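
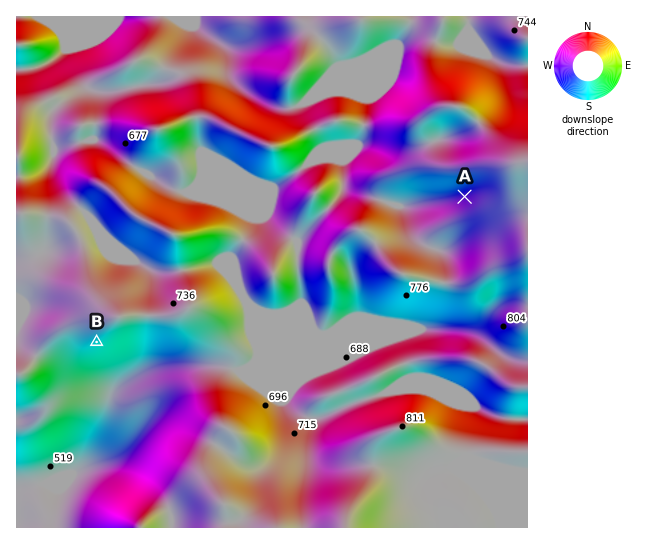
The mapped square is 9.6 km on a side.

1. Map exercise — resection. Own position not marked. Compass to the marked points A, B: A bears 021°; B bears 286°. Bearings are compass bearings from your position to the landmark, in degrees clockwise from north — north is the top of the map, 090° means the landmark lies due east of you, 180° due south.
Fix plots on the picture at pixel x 378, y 423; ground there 790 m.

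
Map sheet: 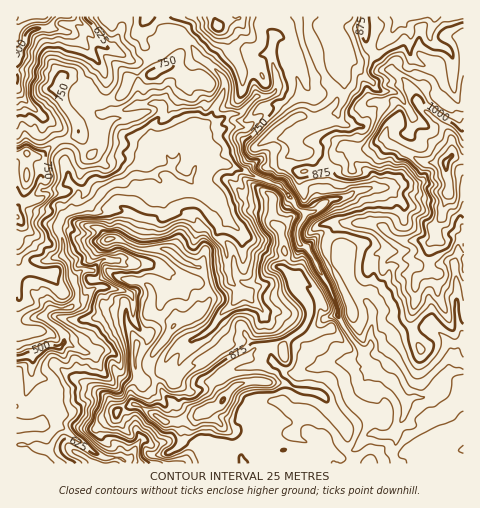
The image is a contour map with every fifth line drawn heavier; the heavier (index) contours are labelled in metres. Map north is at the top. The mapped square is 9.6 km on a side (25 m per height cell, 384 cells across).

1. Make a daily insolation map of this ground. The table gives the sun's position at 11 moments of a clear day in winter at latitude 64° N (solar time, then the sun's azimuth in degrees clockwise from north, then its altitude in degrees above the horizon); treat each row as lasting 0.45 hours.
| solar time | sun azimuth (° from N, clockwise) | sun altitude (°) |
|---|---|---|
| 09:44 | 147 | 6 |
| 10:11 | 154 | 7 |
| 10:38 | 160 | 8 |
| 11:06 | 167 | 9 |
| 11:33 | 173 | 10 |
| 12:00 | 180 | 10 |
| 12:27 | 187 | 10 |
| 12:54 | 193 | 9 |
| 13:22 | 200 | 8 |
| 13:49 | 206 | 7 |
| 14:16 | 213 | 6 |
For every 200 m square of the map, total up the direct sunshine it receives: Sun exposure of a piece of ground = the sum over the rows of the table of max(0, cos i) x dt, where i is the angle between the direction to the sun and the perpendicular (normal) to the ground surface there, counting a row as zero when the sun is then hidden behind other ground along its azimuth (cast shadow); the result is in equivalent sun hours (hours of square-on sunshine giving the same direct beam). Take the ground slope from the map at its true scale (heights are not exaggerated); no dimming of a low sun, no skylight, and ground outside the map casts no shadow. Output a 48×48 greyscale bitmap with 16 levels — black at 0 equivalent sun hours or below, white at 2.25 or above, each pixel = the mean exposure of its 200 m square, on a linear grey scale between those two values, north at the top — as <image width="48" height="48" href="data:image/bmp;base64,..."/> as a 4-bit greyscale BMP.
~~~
<image width="48" height="48" href="data:image/bmp;base64,Qk32BAAAAAAAAHYAAAAoAAAAMAAAADAAAAABAAQAAAAAAIAEAAATCwAAEwsAABAAAAAAAAAAAAAAABEREQAiIiIAMzMzAERERABVVVUAZmZmAHd3dwCIiIgAmZmZAKqqqgC7u7sAzMzMAN3d3QDu7u4A////AGZ3m7YAFVrv/IZUVUVWdVVWZDIzR1VVVXZlZiBey5QBS6VVVERURURFJDEkM1VURSISIAj5rdRXRYZomEVUMkVUV2IAIiNFVSIiEYuc/FzO6a3MpWVFVVRDdmdmUyEiM3ZVQhBIubv7ZozYNEVWVUNGYzRVYkQyI1ZlVDMjWNtAACR6pzMzNFZmMiNEVDMzM1RmVXUiAUEAEQADmXVEVneGMzRENDIjNFRERERBAAAAAAAAK8zMiIdSNDNDJphERFMjWGMAAAAAABIhA63agwASREMiR4h0VEJXhBAAACIgAAACEAAAEiESNEQ1d4iHMxI1MBAAAVVjIiAAIhABeGZCI0RXd4qId0MRAQAAA1NnMxEQATQ0dVVnd1WHd3iYdr2SACREZ1QYciERAAJFNVZmdkdHd2RWd5mqU2ZohzESmGMRIjAABZd4cqd2ZkIklyIxS6mHdhRkW7lRJCAAADY1Jodnd2RIl1IDlUVnZSiFI2qTAQAAABZAGWZVZ5h5dpujAABGRDRDIhN4IAABNXZ3JkRlVpqZRWVqyRIhMjNEISI3QABGe4NRVTZ2d2eWRVWJdDcgApZEMzIhARIjdzQhg1dnd3eHdmeJUkiL/YQjREVDEzWHdVMEZGiIdleId3dUVIEXIAACR5lTIxSOkzEXNVd4UyRkR2MQA1uxAAJXqUFEMyMhAAFHRURldmZVVqqnRqnOqu7cgQA0MiMRQgGGVUNEMzeKtniHVYit/EEBAQAAIRATMRRGZmRXmYeJh4lSJyIQEAAAAAAAATaZUyyGmrupMAFUR6QjQ2UgAAAAAAABI2inNxF3eJljICU4hkWJcQAAAAAAAAASNqhCAyAAAAAAESAWeUm2ZiAAAAAAAAESNURFEGQAAAAAASRVqFVLyVMAAAAAABEiR2Z0IahiAAAAFWR4popmQmUgAAEQEiNFdUUgG3eHh0ISMjUyRWeIdYd5UhETMjNEMTAF7LzKz/66h6l3RUNjNovLuGVkNVMhAUfNpjRpdmju7d2nVmZ1V3m2RmVFVFVVecw1QgAldnqtz7QzaCIFmYVIdmVUVVZlV5zGVEREZVeKtRAREgAAWaZFVFZWZlVniCFWRFVUIhFmERMxIRAAA1VFeJh4ZmRVMQAEZUMgAAATRDMjERAAN0Mzi8yYl2dlVTEAJ3UhAUQhZSNzAAAVlyNEITaWi7u4hBMgACI0JXYxAlgwAAKapDV3m2Q2i+yWW3EhAAASQTRDEXIAEQe8hVZBOJmriInKRZVBEhI0MgAABjESEjQzR2QhFHi6hmiHVnmkRERlIiEEdiIzI1MzNVERQzWJljMRiGhTZUVUMzOaggETMyIiEBEEQAACZTEXuEQ0dEZURCMiIQFERDMxAAAkADYxFEOalUQ1VFZURFYQEhQhNVIQAAExR4ZUITmqdWd1RGZERGcwASEBZlMQAAI5p4ZlRHq9uJZFRWQ0RXZCARMndXYQASKalUd3eImqiIRWZlRFVlVVITQxEVmVABmoZ0V4m6djRmZ3ZlVnQiRDMhAhAA=="/>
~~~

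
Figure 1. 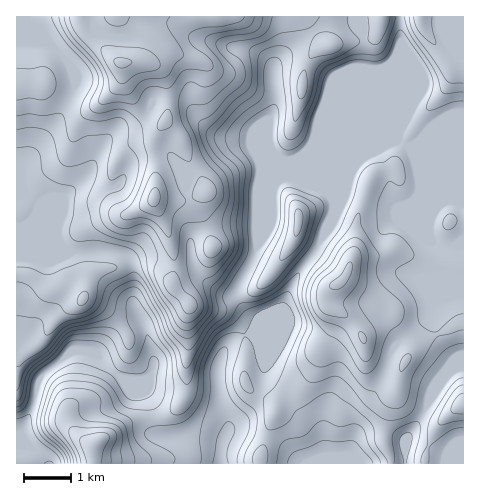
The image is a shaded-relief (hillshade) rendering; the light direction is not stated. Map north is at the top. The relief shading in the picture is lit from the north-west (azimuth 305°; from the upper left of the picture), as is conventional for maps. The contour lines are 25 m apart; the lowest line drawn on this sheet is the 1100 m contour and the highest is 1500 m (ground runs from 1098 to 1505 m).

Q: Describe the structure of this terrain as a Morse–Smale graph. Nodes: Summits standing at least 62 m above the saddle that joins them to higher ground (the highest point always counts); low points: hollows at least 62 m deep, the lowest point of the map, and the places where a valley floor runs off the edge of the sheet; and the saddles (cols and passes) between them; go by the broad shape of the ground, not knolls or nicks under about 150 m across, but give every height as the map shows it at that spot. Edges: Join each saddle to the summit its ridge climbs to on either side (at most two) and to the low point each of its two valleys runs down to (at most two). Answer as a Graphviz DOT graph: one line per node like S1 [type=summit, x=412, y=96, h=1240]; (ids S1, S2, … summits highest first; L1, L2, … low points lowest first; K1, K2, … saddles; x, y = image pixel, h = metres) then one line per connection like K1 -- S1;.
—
graph terrain {
  S1 [type=summit, x=122, y=63, h=1505];
  S2 [type=summit, x=339, y=283, h=1355];
  S3 [type=summit, x=420, y=17, h=1340];
  S4 [type=summit, x=298, y=221, h=1331];
  S5 [type=summit, x=94, y=445, h=1319];
  S6 [type=summit, x=462, y=404, h=1290];
  L1 [type=low, x=49, y=463, h=1098];
  K1 [type=saddle, x=253, y=259, h=1239];
  K2 [type=saddle, x=404, y=145, h=1237];
  K3 [type=saddle, x=316, y=248, h=1236];
  K4 [type=saddle, x=423, y=413, h=1207];
  K5 [type=saddle, x=153, y=418, h=1181];
  K1 -- S1;
  K1 -- S4;
  K1 -- L1;
  K2 -- S2;
  K2 -- S3;
  K2 -- L1;
  K3 -- S2;
  K3 -- S4;
  K3 -- L1;
  K4 -- S2;
  K4 -- S6;
  K4 -- L1;
  K5 -- S1;
  K5 -- S5;
  K5 -- L1;
}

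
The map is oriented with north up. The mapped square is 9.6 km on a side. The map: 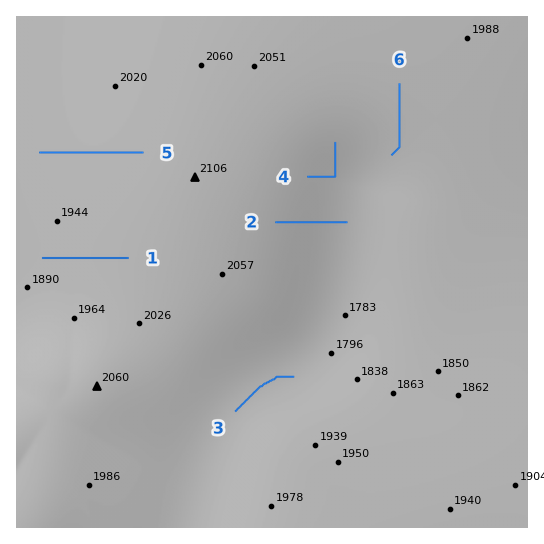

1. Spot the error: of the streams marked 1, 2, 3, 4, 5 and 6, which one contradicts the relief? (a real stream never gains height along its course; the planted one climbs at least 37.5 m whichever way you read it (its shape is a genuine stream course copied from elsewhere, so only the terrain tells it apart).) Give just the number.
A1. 4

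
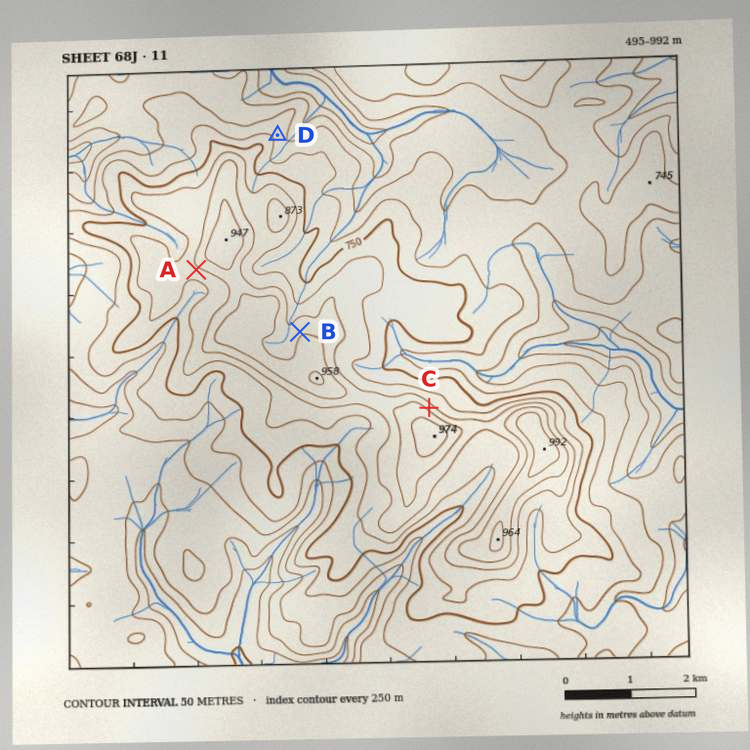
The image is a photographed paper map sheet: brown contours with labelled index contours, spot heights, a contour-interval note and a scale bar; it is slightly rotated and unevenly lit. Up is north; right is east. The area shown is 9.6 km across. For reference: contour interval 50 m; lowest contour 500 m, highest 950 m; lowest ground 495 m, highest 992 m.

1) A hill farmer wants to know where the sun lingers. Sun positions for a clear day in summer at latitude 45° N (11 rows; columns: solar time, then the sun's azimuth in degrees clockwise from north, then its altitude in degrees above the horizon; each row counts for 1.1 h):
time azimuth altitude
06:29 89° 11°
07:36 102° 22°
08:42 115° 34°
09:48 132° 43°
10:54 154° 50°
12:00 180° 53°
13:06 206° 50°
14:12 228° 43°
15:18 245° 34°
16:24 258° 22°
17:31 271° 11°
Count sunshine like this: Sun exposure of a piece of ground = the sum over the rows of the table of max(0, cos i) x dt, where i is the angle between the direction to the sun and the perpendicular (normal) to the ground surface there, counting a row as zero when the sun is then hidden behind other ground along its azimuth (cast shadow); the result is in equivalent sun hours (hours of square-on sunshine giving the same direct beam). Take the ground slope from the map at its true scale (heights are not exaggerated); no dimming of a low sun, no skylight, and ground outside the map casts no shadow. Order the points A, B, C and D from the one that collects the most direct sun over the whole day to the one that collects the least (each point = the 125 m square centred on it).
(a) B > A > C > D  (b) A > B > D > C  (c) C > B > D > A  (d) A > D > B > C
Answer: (d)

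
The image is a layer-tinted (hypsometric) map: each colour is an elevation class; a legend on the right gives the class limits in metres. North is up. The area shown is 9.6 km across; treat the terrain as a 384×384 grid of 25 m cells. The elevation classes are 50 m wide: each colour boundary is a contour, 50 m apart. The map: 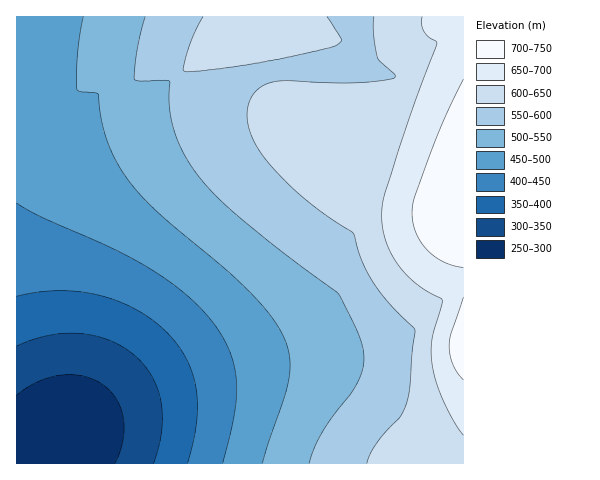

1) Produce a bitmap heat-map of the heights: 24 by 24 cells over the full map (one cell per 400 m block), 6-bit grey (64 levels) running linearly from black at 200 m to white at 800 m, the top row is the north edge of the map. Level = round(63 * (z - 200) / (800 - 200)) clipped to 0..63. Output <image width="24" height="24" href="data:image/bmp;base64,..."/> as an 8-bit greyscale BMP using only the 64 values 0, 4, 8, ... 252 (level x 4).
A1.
<image width="24" height="24" href="data:image/bmp;base64,Qk12BgAAAAAAADYEAAAoAAAAGAAAABgAAAABAAgAAAAAAEACAAATCwAAEwsAAAABAAAAAAAAAAAAAAEBAQACAgIAAwMDAAQEBAAFBQUABgYGAAcHBwAICAgACQkJAAoKCgALCwsADAwMAA0NDQAODg4ADw8PABAQEAAREREAEhISABMTEwAUFBQAFRUVABYWFgAXFxcAGBgYABkZGQAaGhoAGxsbABwcHAAdHR0AHh4eAB8fHwAgICAAISEhACIiIgAjIyMAJCQkACUlJQAmJiYAJycnACgoKAApKSkAKioqACsrKwAsLCwALS0tAC4uLgAvLy8AMDAwADExMQAyMjIAMzMzADQ0NAA1NTUANjY2ADc3NwA4ODgAOTk5ADo6OgA7OzsAPDw8AD09PQA+Pj4APz8/AEBAQABBQUEAQkJCAENDQwBEREQARUVFAEZGRgBHR0cASEhIAElJSQBKSkoAS0tLAExMTABNTU0ATk5OAE9PTwBQUFAAUVFRAFJSUgBTU1MAVFRUAFVVVQBWVlYAV1dXAFhYWABZWVkAWlpaAFtbWwBcXFwAXV1dAF5eXgBfX18AYGBgAGFhYQBiYmIAY2NjAGRkZABlZWUAZmZmAGdnZwBoaGgAaWlpAGpqagBra2sAbGxsAG1tbQBubm4Ab29vAHBwcABxcXEAcnJyAHNzcwB0dHQAdXV1AHZ2dgB3d3cAeHh4AHl5eQB6enoAe3t7AHx8fAB9fX0Afn5+AH9/fwCAgIAAgYGBAIKCggCDg4MAhISEAIWFhQCGhoYAh4eHAIiIiACJiYkAioqKAIuLiwCMjIwAjY2NAI6OjgCPj48AkJCQAJGRkQCSkpIAk5OTAJSUlACVlZUAlpaWAJeXlwCYmJgAmZmZAJqamgCbm5sAnJycAJ2dnQCenp4An5+fAKCgoAChoaEAoqKiAKOjowCkpKQApaWlAKampgCnp6cAqKioAKmpqQCqqqoAq6urAKysrACtra0Arq6uAK+vrwCwsLAAsbGxALKysgCzs7MAtLS0ALW1tQC2trYAt7e3ALi4uAC5ubkAurq6ALu7uwC8vLwAvb29AL6+vgC/v78AwMDAAMHBwQDCwsIAw8PDAMTExADFxcUAxsbGAMfHxwDIyMgAycnJAMrKygDLy8sAzMzMAM3NzQDOzs4Az8/PANDQ0ADR0dEA0tLSANPT0wDU1NQA1dXVANbW1gDX19cA2NjYANnZ2QDa2toA29vbANzc3ADd3d0A3t7eAN/f3wDg4OAA4eHhAOLi4gDj4+MA5OTkAOXl5QDm5uYA5+fnAOjo6ADp6ekA6urqAOvr6wDs7OwA7e3tAO7u7gDv7+8A8PDwAPHx8QDy8vIA8/PzAPT09AD19fUA9vb2APf39wD4+PgA+fn5APr6+gD7+/sA/Pz8AP39/QD+/v4A////ABwcHBwkLDRATFhgbHiAiJCYoKSssLS4vBwcGBwgKDA8SFRgaHR8hIyUnKCorLC4vCAcHBwgKDA8SFBcaHB4gIiQmJykqLC4wCgkICAkLDQ8SFBcaHB4gISMkJicpKy4xCwoKCgsMDhASFRcaHB4fISIkJSYoKy8zDg0MDA0ODxETFhgaHB4fISIjJSYoKzA1EA8PDw8QERMVFxkbHR4gISIjJSYoKzE2EhERERESExUXGBocHR8gISIkJScpKy81FBQTExQVFhcYGhsdHyAhIiMlJykrLS8zFhUVFhYXGBkaHB0eICEiIyQmKCstLzEyFxcXGBgZGhscHR8gISMkJSYnKSwvMTM0GBkZGRoaGxweHyAiIyQlJicoKy4xMzU2GRoaGhscHR4fICIjJCYnKCkqKy8yNTc4GhsbHBwdHh8hIiMlJicoKSorLC8yNTc5GxscHB0eHyEiIyUmJygpKissLS4yNTc4GxwcHR4fICIjJCYnKCkqKywtLi4xNDY4GxwdHh8gISIkJScoKSorLC0tLi4wMzU3HBwdHh8gIiMlJicpKisrLC0tLi4vMjQ2HB0dHh8hIiQlJigpKisrLCwtLS0uMTM1HB0eHyAhIiQlJygpKisrKysrLCwtMDI1HR0fICEjJCUmJygpKSoqKioqKiorLjE0HR0fICEjJScpKywsLCsqKSgoKCorLTAzHB0eICEjJScoKiwtLi4uLSsoKSorLS8yHB0eICEjJCYoKissLS0tLCspKSosLzAxA=="/>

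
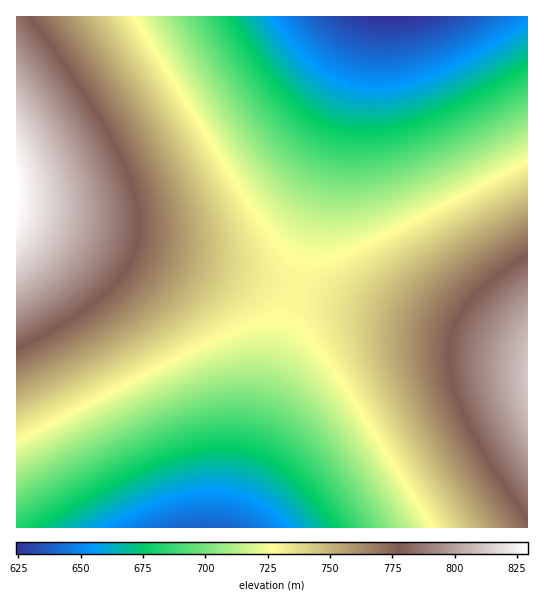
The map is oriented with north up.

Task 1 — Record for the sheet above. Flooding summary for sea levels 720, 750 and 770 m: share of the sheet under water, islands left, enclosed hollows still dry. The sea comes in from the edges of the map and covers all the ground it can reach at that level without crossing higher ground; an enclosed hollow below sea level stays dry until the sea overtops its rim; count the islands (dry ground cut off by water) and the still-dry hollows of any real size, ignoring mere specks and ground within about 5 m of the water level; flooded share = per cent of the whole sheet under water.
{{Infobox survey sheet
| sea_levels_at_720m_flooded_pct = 43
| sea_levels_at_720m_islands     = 0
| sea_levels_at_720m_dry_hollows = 0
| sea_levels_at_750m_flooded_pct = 68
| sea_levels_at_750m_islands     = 0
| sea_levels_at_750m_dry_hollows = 0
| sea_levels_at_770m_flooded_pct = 80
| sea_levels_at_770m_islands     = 0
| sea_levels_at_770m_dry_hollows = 0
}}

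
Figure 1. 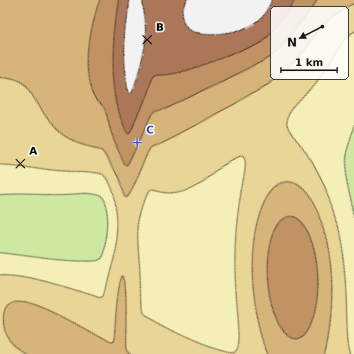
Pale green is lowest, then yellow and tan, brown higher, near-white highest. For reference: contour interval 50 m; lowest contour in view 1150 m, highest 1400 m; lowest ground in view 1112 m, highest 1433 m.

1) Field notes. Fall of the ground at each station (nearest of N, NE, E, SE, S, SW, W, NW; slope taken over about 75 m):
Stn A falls NW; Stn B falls SW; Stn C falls SW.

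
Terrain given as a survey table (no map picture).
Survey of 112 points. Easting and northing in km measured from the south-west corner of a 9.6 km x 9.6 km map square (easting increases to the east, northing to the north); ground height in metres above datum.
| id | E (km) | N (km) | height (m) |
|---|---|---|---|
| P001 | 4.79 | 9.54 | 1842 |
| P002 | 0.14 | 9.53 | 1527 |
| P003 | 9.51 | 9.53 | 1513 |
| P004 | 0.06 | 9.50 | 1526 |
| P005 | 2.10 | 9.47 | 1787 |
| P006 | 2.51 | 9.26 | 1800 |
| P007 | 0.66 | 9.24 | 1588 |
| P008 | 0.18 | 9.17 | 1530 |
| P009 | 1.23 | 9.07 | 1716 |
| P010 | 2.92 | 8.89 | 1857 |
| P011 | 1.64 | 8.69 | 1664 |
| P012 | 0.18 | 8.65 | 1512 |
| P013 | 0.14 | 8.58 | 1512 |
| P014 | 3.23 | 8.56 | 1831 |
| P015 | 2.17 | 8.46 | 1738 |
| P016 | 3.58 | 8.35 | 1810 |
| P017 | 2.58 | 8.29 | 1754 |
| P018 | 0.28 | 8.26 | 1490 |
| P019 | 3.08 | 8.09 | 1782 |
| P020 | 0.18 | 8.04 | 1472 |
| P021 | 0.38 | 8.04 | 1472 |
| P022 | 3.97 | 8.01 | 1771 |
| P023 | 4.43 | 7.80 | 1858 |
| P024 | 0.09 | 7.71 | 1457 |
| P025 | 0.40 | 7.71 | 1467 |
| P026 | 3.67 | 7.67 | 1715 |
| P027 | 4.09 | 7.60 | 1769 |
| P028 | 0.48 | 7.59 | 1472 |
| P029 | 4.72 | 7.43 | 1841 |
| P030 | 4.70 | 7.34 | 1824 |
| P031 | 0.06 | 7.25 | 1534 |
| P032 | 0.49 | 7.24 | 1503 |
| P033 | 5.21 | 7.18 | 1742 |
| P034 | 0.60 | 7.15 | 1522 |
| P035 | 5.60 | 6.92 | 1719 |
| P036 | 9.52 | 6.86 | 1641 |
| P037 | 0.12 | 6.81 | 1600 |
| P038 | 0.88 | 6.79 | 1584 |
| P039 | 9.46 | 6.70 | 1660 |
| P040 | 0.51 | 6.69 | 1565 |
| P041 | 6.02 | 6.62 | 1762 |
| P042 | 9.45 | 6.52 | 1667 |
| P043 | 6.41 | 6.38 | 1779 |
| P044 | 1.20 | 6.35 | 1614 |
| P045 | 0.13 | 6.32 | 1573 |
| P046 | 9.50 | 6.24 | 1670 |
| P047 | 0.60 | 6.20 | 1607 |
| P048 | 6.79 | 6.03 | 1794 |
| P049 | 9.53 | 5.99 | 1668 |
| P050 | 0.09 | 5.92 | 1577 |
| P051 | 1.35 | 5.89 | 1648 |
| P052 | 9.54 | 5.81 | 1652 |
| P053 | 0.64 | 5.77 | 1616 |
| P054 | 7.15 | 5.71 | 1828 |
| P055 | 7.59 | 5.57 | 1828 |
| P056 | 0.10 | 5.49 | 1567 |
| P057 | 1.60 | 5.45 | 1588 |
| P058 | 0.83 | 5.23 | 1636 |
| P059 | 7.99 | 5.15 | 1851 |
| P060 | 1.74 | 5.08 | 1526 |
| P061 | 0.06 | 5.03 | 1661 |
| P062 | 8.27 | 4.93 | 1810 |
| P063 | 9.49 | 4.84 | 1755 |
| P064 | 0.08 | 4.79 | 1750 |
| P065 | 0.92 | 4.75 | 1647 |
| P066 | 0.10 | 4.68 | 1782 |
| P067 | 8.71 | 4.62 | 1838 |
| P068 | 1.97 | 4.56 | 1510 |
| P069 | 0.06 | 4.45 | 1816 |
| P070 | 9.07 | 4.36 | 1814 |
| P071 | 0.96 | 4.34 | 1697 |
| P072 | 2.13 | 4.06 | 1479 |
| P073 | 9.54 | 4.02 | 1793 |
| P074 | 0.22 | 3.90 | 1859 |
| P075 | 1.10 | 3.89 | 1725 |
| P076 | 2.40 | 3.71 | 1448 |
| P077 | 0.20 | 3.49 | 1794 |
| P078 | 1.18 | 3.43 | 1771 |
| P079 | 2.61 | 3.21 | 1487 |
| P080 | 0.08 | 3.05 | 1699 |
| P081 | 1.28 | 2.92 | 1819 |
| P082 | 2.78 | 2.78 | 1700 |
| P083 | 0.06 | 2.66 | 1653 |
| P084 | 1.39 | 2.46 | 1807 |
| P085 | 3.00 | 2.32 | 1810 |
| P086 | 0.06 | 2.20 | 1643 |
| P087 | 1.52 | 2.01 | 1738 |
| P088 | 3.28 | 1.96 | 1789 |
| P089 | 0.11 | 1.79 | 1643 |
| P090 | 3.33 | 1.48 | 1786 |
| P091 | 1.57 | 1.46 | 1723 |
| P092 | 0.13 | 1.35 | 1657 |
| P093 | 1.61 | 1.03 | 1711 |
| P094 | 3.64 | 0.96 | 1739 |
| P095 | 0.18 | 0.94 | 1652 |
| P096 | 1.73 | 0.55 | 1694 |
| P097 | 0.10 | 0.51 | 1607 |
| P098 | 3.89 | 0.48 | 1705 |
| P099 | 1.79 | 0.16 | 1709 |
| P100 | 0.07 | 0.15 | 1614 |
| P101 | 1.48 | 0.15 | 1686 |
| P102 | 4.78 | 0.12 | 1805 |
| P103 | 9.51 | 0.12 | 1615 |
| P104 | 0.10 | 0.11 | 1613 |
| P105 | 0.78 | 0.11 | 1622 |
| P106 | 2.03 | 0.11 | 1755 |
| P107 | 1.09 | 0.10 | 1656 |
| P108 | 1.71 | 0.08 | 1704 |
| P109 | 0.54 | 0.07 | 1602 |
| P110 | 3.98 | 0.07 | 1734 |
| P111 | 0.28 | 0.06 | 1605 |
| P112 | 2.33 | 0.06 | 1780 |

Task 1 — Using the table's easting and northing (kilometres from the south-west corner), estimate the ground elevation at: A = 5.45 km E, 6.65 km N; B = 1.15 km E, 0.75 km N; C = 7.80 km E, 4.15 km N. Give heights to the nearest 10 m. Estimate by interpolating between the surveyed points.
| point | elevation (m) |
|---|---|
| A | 1750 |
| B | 1670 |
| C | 1810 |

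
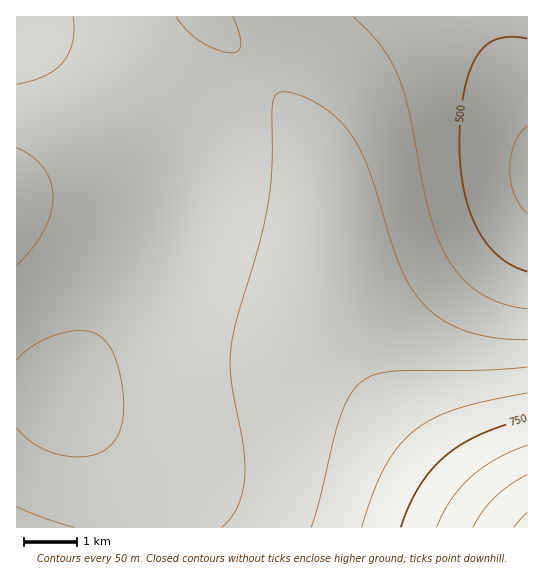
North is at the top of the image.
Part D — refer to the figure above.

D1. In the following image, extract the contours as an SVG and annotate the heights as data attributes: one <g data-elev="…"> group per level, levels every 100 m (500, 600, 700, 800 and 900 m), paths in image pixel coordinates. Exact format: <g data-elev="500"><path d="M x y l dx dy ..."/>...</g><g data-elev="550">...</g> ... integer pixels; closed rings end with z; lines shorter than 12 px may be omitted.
<g data-elev="500"><path d="M527 272l-14-6-14-9-12-13-10-15-8-19-5-20-3-23-2-25 2-27 3-24 6-21 7-15 10-10 11-6 13-2 16 2"/></g><g data-elev="600"><path d="M74 527l-32-10-25-10"/><path d="M527 340l-30-2-28-6-23-10-19-15-14-17-12-21-9-26-23-72-8-20-10-16-16-18-18-14-24-10-10-1-5 1-4 5-2 8 0 64-5 40-9 40-22 72-5 29 1 32 12 70 0 30-3 14-4 12-7 10-8 8"/><path d="M17 265l16-17 11-17 7-17 2-17-2-15-8-14-11-11-15-9"/><path d="M176 17l11 13 12 11 18 9 14 3 7-2 3-6-2-12-6-16"/></g><g data-elev="700"><path d="M527 393l-44 9-28 7-23 10-19 12-15 16-13 20-12 26-11 34"/></g><g data-elev="800"><path d="M527 445l-32 15-25 18-20 23-13 26"/></g><g data-elev="900"><path d="M527 512l-13 15"/></g>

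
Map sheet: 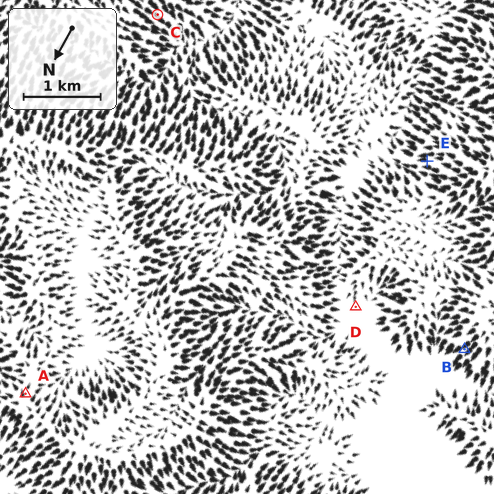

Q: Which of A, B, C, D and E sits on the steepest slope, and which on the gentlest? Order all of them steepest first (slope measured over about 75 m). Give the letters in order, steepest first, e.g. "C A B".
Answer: B C E A D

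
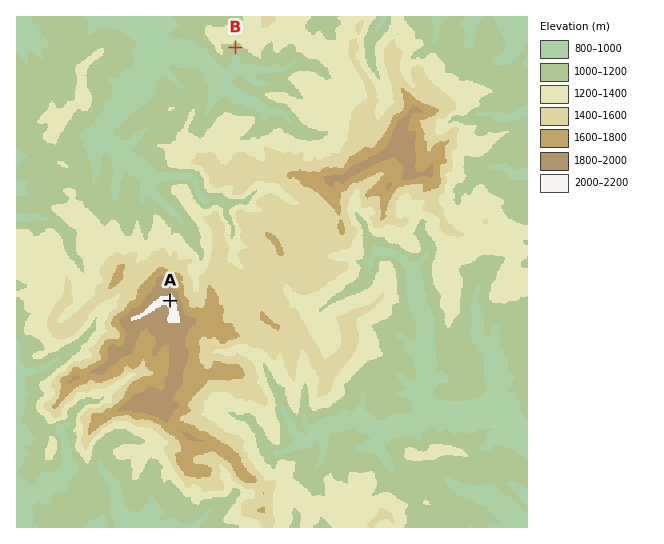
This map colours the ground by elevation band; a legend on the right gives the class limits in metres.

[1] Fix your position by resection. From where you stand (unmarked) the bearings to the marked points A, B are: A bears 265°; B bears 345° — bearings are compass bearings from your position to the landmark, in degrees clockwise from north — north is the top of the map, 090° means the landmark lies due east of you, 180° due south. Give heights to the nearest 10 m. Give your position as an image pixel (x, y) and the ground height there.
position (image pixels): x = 300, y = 289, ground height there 1450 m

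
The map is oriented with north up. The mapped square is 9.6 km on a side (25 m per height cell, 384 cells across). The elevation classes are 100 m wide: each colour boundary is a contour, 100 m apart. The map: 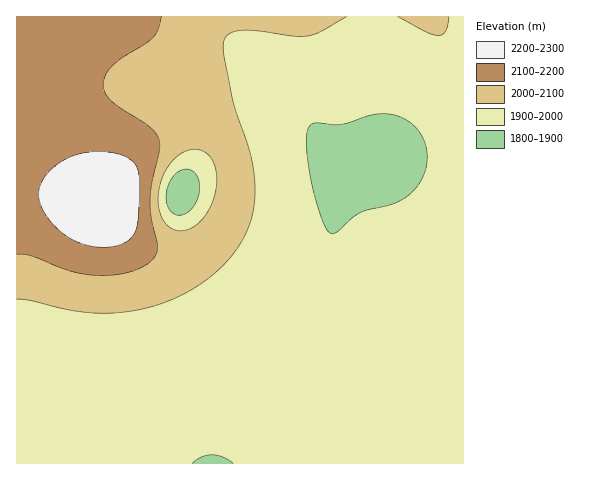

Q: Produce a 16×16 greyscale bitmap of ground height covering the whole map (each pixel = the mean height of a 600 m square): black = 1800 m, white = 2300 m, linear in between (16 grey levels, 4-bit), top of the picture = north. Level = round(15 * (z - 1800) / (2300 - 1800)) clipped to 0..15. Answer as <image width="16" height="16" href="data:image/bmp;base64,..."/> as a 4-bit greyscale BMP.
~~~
<image width="16" height="16" href="data:image/bmp;base64,Qk32AAAAAAAAAHYAAAAoAAAAEAAAABAAAAABAAQAAAAAAIAAAAATCwAAEwsAABAAAAAAAAAAAAAAABEREQAiIiIAMzMzAERERABVVVUAZmZmAHd3dwCIiIgAmZmZAKqqqgC7u7sAzMzMAN3d3QDu7u4A////AERERDRFVVVVRERERFVVVVVEREVVRFVVVURFVVVDRVVVVVVVVVRFVVVmZmZVVERVVniIh2ZVRFVWmruodmVEVVa83rZnZUNEVc3uszZlMiNFzN21RmUyETS7u6hmZTIRNbqpmHZkNDNFupmHdlRFVVa6qZh2VVZmZqqqmXZmZmZm"/>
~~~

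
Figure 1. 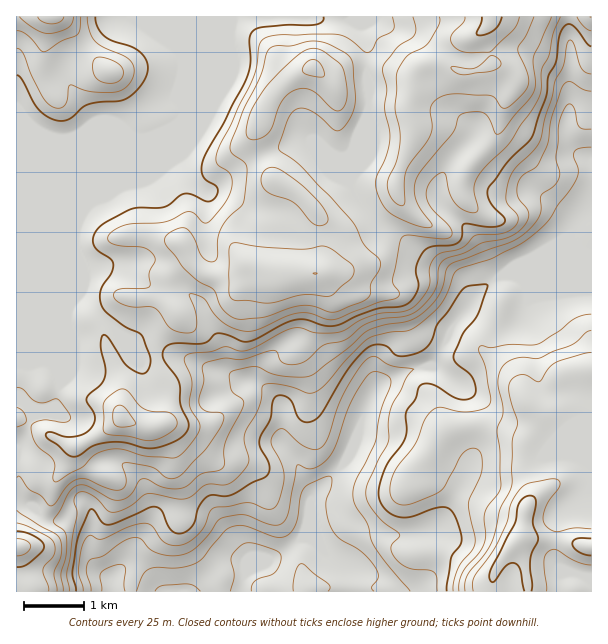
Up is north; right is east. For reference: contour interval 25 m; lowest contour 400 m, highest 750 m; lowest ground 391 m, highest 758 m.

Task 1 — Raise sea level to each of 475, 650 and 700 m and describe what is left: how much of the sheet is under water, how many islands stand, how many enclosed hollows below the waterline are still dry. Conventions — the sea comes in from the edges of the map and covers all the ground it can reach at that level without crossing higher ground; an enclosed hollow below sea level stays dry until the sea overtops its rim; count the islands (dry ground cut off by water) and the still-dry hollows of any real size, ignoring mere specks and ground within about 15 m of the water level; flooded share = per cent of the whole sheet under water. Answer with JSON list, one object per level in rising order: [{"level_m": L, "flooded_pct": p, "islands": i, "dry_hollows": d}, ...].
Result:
[{"level_m": 475, "flooded_pct": 10, "islands": 0, "dry_hollows": 0}, {"level_m": 650, "flooded_pct": 73, "islands": 1, "dry_hollows": 0}, {"level_m": 700, "flooded_pct": 93, "islands": 2, "dry_hollows": 0}]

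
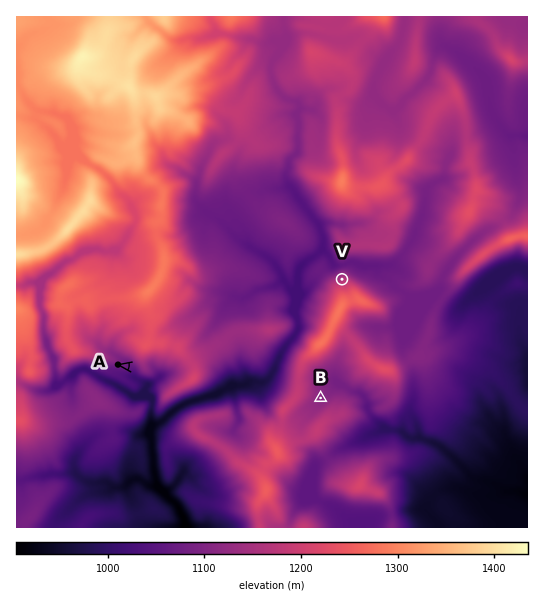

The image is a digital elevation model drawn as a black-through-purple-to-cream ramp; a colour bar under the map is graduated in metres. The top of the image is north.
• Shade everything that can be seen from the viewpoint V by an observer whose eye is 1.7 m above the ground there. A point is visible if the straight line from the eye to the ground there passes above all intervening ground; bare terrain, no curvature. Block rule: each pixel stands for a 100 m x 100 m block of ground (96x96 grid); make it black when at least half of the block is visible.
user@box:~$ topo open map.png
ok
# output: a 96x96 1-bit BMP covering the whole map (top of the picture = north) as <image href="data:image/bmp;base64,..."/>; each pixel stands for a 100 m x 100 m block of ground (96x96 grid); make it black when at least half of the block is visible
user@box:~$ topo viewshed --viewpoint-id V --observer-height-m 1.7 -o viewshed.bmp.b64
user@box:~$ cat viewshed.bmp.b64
<image width="96" height="96" href="data:image/bmp;base64,Qk2+BAAAAAAAAD4AAAAoAAAAYAAAAGAAAAABAAEAAAAAAIAEAAATCwAAEwsAAAIAAAAAAAAA////AAAAAAAAAAAAAAAAAAAAAAAAAAAAAAAAAAAAAAAAAAAAAAAAAAAAAAAAAAAAAAAAAAAAAAAAAAAAAAAAAAAAAAAAAAAAAAAAAAAAAAAAAAAAAAAAAAAAAAAAAAAAAAAAAAAAAAAAAAAAAAAAAAAAAAAAAAAAAAAAAAAAAAAAAAAAAAAAAAAAAAAAAAAAAAAAAAAAAAAAAAAAAAAAAAAAAAAAAAAAAAAAAAAAAAAAAAAAAAAAAAAAAAAAAAAAAAAAAAAAAAAAAAAAAAAAAAAAAAAAAAAAAAAAAAAAAAAAAAAAAAAAAAAAAAAAAAAAAAAAAAAAAAAAAAAAAAAAAAAAAAAAAAAAAAAAAAAAAAAAAAAAAAAAAAAAAAAAAAAAAAAAAAAAAAAAAAAAAAAAAAAAAAAAAAAAAAAAAAAAAAAAAAAAAAAAAAAAAAAAAAAAAAAAAAAAAAAAAAAAAAAAAAAAAAAAAAAAAAAAAAAAAAAAAAAAAAAAAAAAAAAAAAAAAAAAAAAAAAAAAAAAAAAAAAAAAAAAAAAAAAAAAAAAAAAAAABfAAAAAAAAAAAAAAB/gAAAAAAAAAAAAAB/wAAAAAAAAAAAAAB/4AAAAAAAAAAAAAA/+AAAAAAAAAAAAAA//AAAAAAAAAAAAAB//wAAAAAAAAAAAAB//8AAAAAAAAAAAAD///AAAAAAAAAAAAD///cAAAAAAAAAAAB+//+ABgAAAAAAAAA////ADgAAAAAAAAAf///QHAAAAAAAAAAff//Z4AAAAAAAAAAe//+Z4AAAAAAAAAAP//844AAAAAAAAAAP//++fAAAAABAAAAP//////AAAAAAAAAP//////wAAAABAAAf////+AAAAAAAwAAf////8AAAAAAAYAA/7///4AAAAAAAPAA/////wAYAAAAAHwAf////wA8AeAAAD8Af////8H+A+AAAB8Af//////+AeAAAB4Af//////8AOAAAA4Af//3///8AHAAAAwAf//x//n8AHAAAAwAP3////H4ADgAAAwA/n////AAADAAAAgBxj///gAAABAAAABO/j//8AAAABAAAADv/h//gAAAAHAAAAAn/h//gAAAACAAAAAH/g//gAAAACAAAAAP/wd/gAAAAAAAAAAP/4M/gAAAAAAAAAAP/4HhgAAAAAAAAAAH/8HAgAAAAAAAAAAH7/ngAAAAAAAAAAAH9/3wAAAAAAAAAAAM8//wAAAAAAAAAAAM8f/4AAAAAAAAAAAIYHj+AAAAAAAAAAAIR/h8AAAAAAAAAAAI3/h4AAAAAAAAAAAAJ/w4AAAAAAAAAAAAA/4YAAAAAAAAAAAADz8YAAAAAAAAAAAAD8cIAAAAAAAAAAAAA+GAAAAAAAAAAAAAAfHAAAAAAAAAAAAAAPjgAAAAAAAAAAAAADxgAAAAAAAAAAAAABwgAAAAAAAAAAAAAAYAAAAAAAAAAAAAAAAAAAAAAAAAAAAAAAAAAAAAAAAAAAAAAAfgAAAAAAAAAAAAAA/gAAAAAAAAAAAAAAvgAAAAAAAA="/>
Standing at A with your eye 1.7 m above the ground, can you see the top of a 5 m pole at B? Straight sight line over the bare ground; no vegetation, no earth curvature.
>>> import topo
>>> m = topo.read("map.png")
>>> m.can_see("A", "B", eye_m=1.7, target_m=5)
False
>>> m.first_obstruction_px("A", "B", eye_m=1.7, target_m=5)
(139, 368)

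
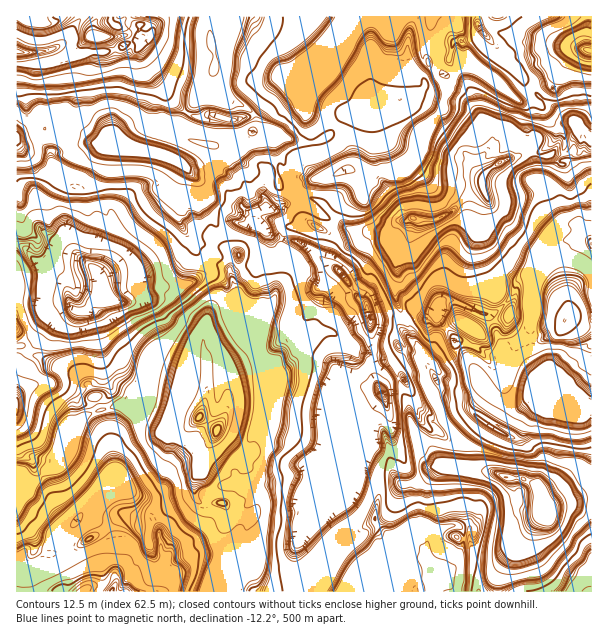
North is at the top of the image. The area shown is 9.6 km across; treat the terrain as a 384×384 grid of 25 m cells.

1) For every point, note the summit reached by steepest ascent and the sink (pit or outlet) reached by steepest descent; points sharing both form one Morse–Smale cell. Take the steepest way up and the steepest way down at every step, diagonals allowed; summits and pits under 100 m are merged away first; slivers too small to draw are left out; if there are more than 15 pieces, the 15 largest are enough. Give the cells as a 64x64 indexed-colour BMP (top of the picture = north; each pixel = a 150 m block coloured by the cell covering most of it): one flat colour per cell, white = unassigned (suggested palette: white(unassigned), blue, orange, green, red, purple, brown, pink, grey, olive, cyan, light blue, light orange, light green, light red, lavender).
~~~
<image width="64" height="64" href="data:image/bmp;base64,Qk12CAAAAAAAAHYAAAAoAAAAQAAAAEAAAAABAAQAAAAAAAAIAAATCwAAEwsAABAAAAAAAAAA////ALR3HwAOf/8ALKAsACgn1gC9Z5QAS1aMAMJ34wB/f38AIr28AM++FwDox64AeLv/AIrfmACWmP8A1bDFAIiIu7u7u7u7uIiIIiIiIiIhERERERERERERAO7u7u7uCIu7u7u7u7u4iIiCIiIiIiEREREREREREREQ7u7u7u4Ii7u7u7u7u4iIiIIiIiIiERERERERERERERHu7u7u7oiLu7u7u7u7uIiIgAIiIiERERERERERERERER7u7u7uiIu7u7u7u7uIiIiAACIiIRERERERERERERERHu7u7u6IiLu7u7u7u4iIiIAAIiIhERERERERERERERER7u7u7oiIi7u7u7u7iIiIgAAiIiIREREREREREREREREe7u7uiIiIu7u7u7uIiIiAACIiIiERERERERERERERERHu7u6IiIiLu7u7uIiIiIgiIiIiIhERERERERERERERER7u7oiIiIi7u7iIiIiIgiIiIiIiIRERERERERERERERE+7uiIiIiIu7uIiIiCIiIiIiIiIiIRERERERERERERETMz7YiIiIiLuIiIiIIiIiIiIiIhIRERERERERERERETMzM92IiIiIiIiIiIgiIiIiIiIiERERERERERERERETMzMz3diIiIiIiIiIiIIiIiIiIiEREREREREREREzMzMzMzPd3diIiIiIiIiIgiIiIiIiIhERERERERAAMzMzMzMzM93d2IiIiIiIiIiCIlUiIiIiEREREREREAAzMzMzMzMz3d3diIiIiIiIiIIlVVIiIiIhEREREREAAzMzMzMzMzPd3d2IiIiIiIiIiFVVUiIiIiERERERERADMzMzMzMzM93d3diIiIiFVViIVVVVIiIiIREREREREDMzMzMzMzMz3d3d3YiIiFVVVVVVVVUiIiIhERERERETMzMzMzMzMzPd3d3d1VhVVVVVVVVVVSIiIiERERERERMzMzMzMzMzM93d3d3VVVVVVVVVVVVVIiIiIRERERERMzMzMzMzMzMz3d3d3VVVVVVVVVVVVVVSIiIiEREREREDMzMzMzMzMzPd3d3VVVVVVVVVVVVVVVIiIiIiIhEREQMzMzMzMzMzM93d3VVVVVVVVVVVVVVVUiIiIiIiEREQAzMzMzMzMzMz3d1VVVVVVVVVVVVVVVUiIiIiIiIRERAzMzMzMzMzMzMNVVVVVVVVVVVVVVVVIiIiIiIiIhEREzMzMzMzMzMzMwBVVVVVVVVVVVVVVVUiIiIiIiIiEREzMzMzMzMzMzMzAAVVVVVVVVVVVVVVVVIiIiIiIiEREzMzMzMzMzMzMzMAAFVVVVVVVVVVVVVVIiIiIiIiIRETMzMzMzMzMzMzMwAABVVVVVVVVVVVVVIiIiIiIiIgAAMzMzMzMzMzMzMzAAAAZlVVVVVVVVVVUiIiIiIiIiAACZmTMzMzMzMzMzMAAABmZVZVVVVVVVUiIiIiIiIiAACZmZmZkzMzMzMzMwAAAGZmZmVVVVVVVSIiIiIiIiAAAJmZmZmTMzMzMzMzAAAGZmZmZmZmZVVVIiIiIiACIAAAmZmZmZkzMzMzMzMAAAZmZmZmZmZmVVUiIiIgAAAAAACZmZmZmZOZmTMzMwAGZmZmZmZmZmZlVSIiIgAAAAAAAJmZmZmZmZmZMzMzAGZmZmZmZmZmZmVVUiIgAAAAAAAACZmZmZmZmZmTMzNmZmZmZmZmZmZmZiIiIiAAAAAAAAAJmZmZmZmZmZkzM2ZmZmZmZmZmZmzMIiIiAAAAAAAAAACZmZmZmZmZmZmZZmZmZmZmZmZmbMzMIiAAAAAACqqqAJmZmZmZmZmZmZlmZmZmZmZmZmbMzMzMAAAAAACqqqqqqqmZmZmZmZmZmWZmZmZmZmZmZszMzMzMAAAACqqqqqqqqqmZmZmZmZmZZmZmZmZmZmZmzMzMzMzMwAAAqqqqqqqqqpmZmZmZmZlmZmZmZmZmZmbMzMzMzMzAAAAAqqqqqqqqqZmZmZmZmWZmZmZmZmZmZmzMzMzMxERAAACqqqqqqqqqmZmZmZmZZmZmZmZmZmZmbMzMzMzEREREAKqqqqqqqqqZmZmZmZlmZmZmZmZmZmZmzMzMzMREREREREREqqqqqqmZmZmZmWZmZmZmZmZmZ2ZszMzMxERERERERERKqqqqqqqZmZmZZmZmZmZmd3d3ZmZ3zMzEREREREREREqqqqqqqqqqqplmZmZ3d3d3d3d3d3dwAERERERERERESqqqqqqqqqqqmXdmd3d3d3d3d3d3d3cEREREREREREREqqqqqqqqqqqgd3d3d3d3d3d3d3d3d3RERERERABERESqqqqqqqqqqgB3d3d3d3d3d3d3d3d3RERERERAAAREREqqqqqqqqoAAHd3d3d3d3d3d3d3d0REREREREQABERERKqqqqoAoAAAd3d3d3d3d3d3d3dERERERAREREREREREqqqqoADwAAB3d3d3d3d3d3d3d0RERERAAERERERERESqqqoAD/8AAHd3d3d3d3d3d3d3REREREBABERERERERAqqAAD///AAd3d3d3d3d3d3d3dEREREREQAREREREQAAKAAD///8AB3d3d3d3d3d3d3d0REREREREBEAAREQAAAAA//////AAAAdwAAAHd3d3d3REREREREQAAABEREAAAAD///////AAAAAAAAAHd3d3dERERERERAAAAERERAAAAP//////8AAAAAAAAAd3d3dERERERERAAAAARERAAAAP///////wAAAAAAAHd3d3d3RERERERAAAAABEREAAAA////////"/>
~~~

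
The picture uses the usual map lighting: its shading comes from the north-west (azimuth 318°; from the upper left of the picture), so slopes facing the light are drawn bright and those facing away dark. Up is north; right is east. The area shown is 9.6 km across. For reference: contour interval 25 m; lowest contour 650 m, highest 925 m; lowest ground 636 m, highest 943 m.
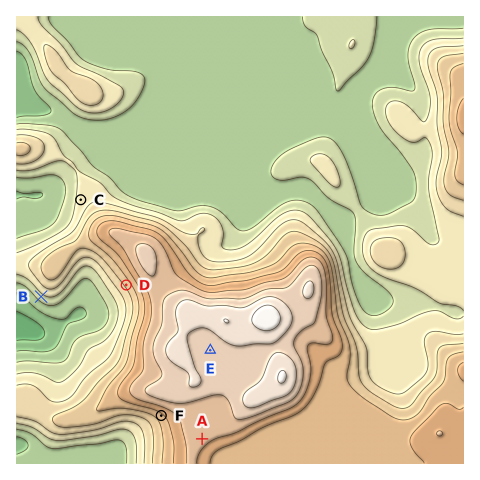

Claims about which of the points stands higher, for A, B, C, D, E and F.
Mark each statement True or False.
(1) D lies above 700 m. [True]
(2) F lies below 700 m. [False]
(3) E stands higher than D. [True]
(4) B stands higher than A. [False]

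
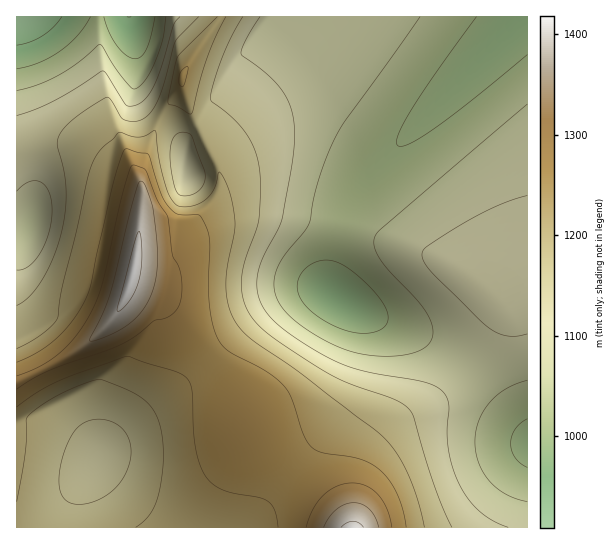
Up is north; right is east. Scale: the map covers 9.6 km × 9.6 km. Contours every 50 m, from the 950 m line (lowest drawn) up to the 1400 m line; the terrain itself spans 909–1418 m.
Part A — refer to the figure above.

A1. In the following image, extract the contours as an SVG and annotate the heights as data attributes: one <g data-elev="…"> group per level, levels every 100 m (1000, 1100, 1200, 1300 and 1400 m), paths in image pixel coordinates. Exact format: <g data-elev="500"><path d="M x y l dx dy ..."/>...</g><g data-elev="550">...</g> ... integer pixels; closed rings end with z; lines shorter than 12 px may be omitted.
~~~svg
<g data-elev="1000"><path d="M527 467l-7-4-5-5-3-7-1-8 1-8 3-6 6-6 6-4"/><path d="M355 333l-14-4-15-7-13-9-10-11-5-9-1-10 4-9 8-8 8-4 8-2 8 1 8 3 21 15 19 22 7 14 0 6-3 5-5 4-7 2z"/><path d="M527 55l-54 45-39 29-24 15-8 2-4 0-2-4 2-7 13-25 26-39 39-54"/><path d="M90 17l-12 18-18 16-21 11-22 7"/><path d="M155 17l-8 32-5 7-7 3-9-4-9-10-8-14-5-14"/></g><g data-elev="1100"><path d="M508 527l-15-6-14-10-10-12-10-16-7-18-4-19-1-16 2-27-3-7-5-6-16-8-60-11-31-10-24-14-26-17-14-13-8-12-5-15 1-16 5-17 19-38 10-57 3-28-3-23-9-19-15-17-27-21 5-15 14-22"/><path d="M527 195l-28 10-32 16-41 26-3 4-1 4 3 8 7 10 57 55 9 5 9 3 10 0 10-2"/><path d="M17 191l12-9 6-1 6 1 4 3 4 6 3 19-3 21-8 21-12 14-7 4-5 0"/><path d="M180 17l-7 9-11 39-8 20-7 12-8 7-8 2-5-1-20-32-4-2-47 29-20 9-18 7"/></g><g data-elev="1200"><path d="M424 527l-6-25-9-25-10-20-12-16-12-11-73-56-49-34-16-16-8-15-3-18 1-22 8-44-3-22-5-18-8-13-5 18-9 10-15 6-8 1-5-2-7-8-6-15-5-24-4-27-16 6-8-1-12-4-16 15-6 8-6 11-4 13-10 50-15 60-4 29-5 7-11 9-25 15"/><path d="M17 502l8-48 1-33 2-4 14-12 21-12 26-11 13-2 28 11 15 9 10 13 6 16 2 30-4 35-4 11-5 9-14 13"/><path d="M217 17l-38 37-3 8-8 41 10 4 12 7 3-2 7-31 8-26 18-38"/></g><g data-elev="1300"><path d="M392 527l-5-17-8-15-12-9-14-3-16 3-14 9-10 14-7 18"/><path d="M17 389l16-10 16-8 74-28 15-9 16-13 16-5 8-8 4-13 0-16-3-12-6-12-5-37-10-17-11-27-3-5-10-4-3 1-1 3-10 33-18 84-7 17-9 19-14 19-15 14-18 12-22 9"/></g><g data-elev="1400"><path d="M364 527l-5-4-6-2-7 2-5 4"/><path d="M117 311l5-2 8-9 9-19 3-24-1-18-2-8-5 13-16 62z"/></g>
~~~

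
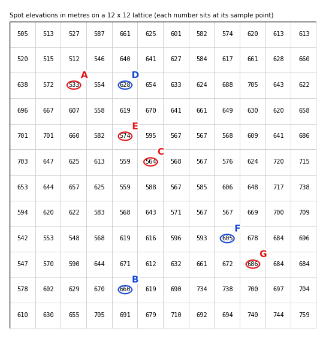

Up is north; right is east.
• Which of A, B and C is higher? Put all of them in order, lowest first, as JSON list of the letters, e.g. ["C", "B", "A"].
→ ["A", "C", "B"]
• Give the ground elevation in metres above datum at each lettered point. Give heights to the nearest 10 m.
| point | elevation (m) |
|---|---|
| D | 630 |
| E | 570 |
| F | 610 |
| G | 690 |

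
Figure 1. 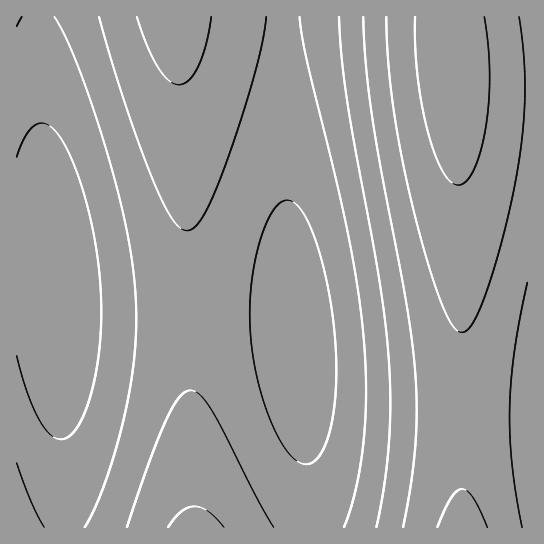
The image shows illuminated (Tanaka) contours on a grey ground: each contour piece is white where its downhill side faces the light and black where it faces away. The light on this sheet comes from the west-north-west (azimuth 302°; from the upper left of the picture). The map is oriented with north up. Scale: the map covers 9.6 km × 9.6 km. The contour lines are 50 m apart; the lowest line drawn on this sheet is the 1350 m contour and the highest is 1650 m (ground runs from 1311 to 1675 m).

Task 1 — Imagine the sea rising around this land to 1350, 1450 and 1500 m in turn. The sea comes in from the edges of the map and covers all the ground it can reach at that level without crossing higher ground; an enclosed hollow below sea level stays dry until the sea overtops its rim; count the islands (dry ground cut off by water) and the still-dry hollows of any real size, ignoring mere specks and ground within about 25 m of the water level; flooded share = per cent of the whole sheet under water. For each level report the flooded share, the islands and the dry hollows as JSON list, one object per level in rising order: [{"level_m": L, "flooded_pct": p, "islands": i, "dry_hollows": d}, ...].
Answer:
[{"level_m": 1350, "flooded_pct": 8, "islands": 0, "dry_hollows": 0}, {"level_m": 1450, "flooded_pct": 51, "islands": 0, "dry_hollows": 0}, {"level_m": 1500, "flooded_pct": 68, "islands": 0, "dry_hollows": 0}]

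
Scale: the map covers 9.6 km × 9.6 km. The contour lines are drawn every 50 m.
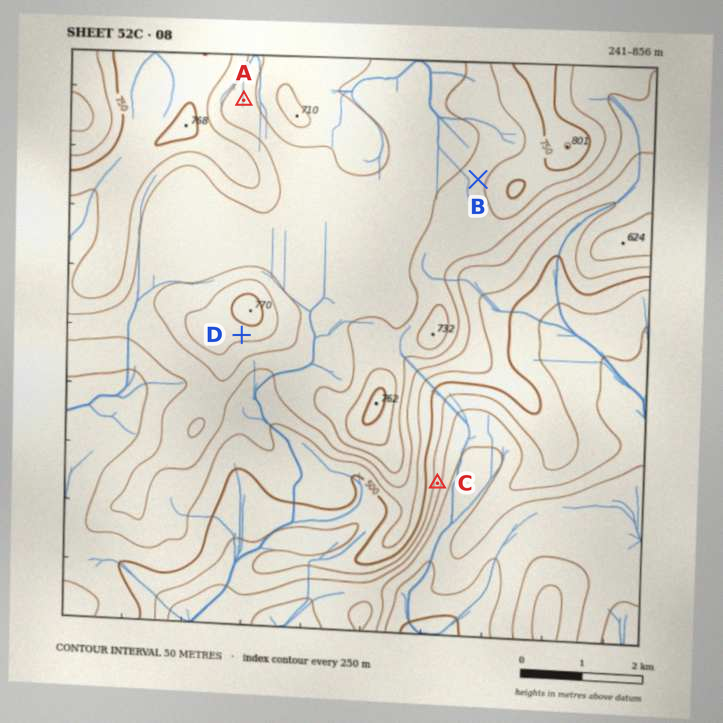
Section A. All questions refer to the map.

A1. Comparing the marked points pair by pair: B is above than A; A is below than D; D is above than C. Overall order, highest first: D B A C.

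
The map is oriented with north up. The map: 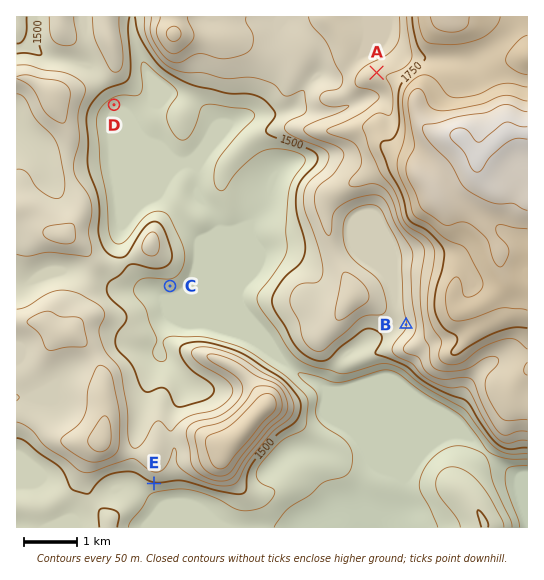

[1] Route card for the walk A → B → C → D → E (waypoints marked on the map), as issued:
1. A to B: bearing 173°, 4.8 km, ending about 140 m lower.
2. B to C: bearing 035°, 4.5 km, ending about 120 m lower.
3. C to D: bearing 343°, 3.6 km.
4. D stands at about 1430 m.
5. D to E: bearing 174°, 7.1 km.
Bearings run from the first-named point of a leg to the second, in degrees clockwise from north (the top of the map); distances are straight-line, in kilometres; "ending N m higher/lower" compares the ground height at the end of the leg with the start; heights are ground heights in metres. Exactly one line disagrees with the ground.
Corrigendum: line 2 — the bearing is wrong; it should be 279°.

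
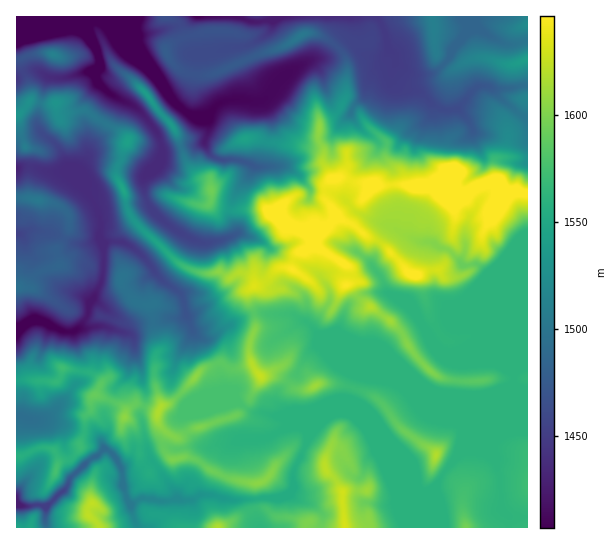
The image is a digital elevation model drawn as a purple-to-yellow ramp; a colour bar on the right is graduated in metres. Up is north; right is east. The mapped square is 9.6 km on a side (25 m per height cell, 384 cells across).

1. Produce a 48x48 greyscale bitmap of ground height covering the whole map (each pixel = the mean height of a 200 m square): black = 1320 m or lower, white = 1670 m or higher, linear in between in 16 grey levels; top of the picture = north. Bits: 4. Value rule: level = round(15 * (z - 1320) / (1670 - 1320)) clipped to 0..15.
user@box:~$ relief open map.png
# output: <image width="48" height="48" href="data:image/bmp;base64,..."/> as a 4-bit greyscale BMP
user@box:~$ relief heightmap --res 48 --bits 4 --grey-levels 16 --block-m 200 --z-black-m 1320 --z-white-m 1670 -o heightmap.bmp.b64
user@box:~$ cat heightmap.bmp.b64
<image width="48" height="48" href="data:image/bmp;base64,Qk32BAAAAAAAAHYAAAAoAAAAMAAAADAAAAABAAQAAAAAAIAEAAATCwAAEwsAABAAAAAAAAAAAAAAABEREQAiIiIAMzMzAERERABVVVUAZmZmAHd3dwCIiIgAmZmZAKqqqgC7u7sAzMzMAN3d3QDu7u4A////AJqJq83LmZqqq8y7u7vMzN3Muqqqq7u6qmh4q93KmaqZmqq7u7u7vN3Muqqqq7uqqld2ms25iJmZmamqqqqrvNzLuqqqq7uqu3iYacupiZmZmaq7u6qrvN3Muqqqu7u6u4iaiKuomqqqqrvMzLqrzczMqqq6u7u6u5mbqIqomqq6q8u7vMurzcy7qqq7q7uqu6maqoiYmqvMu7u7u8urzMy6qqrMuqqqu5qqqqmJqqu7u7qqq7u7zMy6qqvMuqqqu4iZmqmburzMu7qqqqu6vMu6qry7uqqqqoiIiaqru7zLzLu7uqqqq7uqq7u6qqqqqniIiru8y8y7u7vLuqqqqqqqu7qqqqqqqoiIibu7y83Lu7u7u6qqqqqru7qqqqqqqpmZmbu7u7y7u7u7u7u8u6q7u6qqqqqqqpqqqau6qqury7u7zLu8y7u6qqqru7u6qpqqqqq6maqazLu83cu7u6qqqqq8u7u7qomaqZmpiKqZq7u8zMy7uqqqqrvLqqqqqmiIh4iHd5qYiau8y7u7qqqqqry6qqqqqlZmVWdmZomYd4qsy7u7qqqqq8uqqqqqqjVUREVVZniHd4mry7u7qqu7vMuqqqqqqkNEVVVWZ3d3eImau7u7u7vMzLqqqqqqqlVWZlVWd4d3eJqru7u7zLzNy6q6qqqqqmZmZVVniId2eJrMzMzM3NzMuqu6qqqqqnd2ZlVnh3dneKvN3d3N3e3bu7y7u6qqqnd3ZmVnh2Z4q7zd3d3u3e7bvN7d3Muqqnd3d2ZXd2eaqrzN3d7t3e7Lze7d3Mu6qnd3d2ZXZmiph4mrzM3u7tzM3t3dzM3LqmZ3dmVWVomHZmeJqs3u7dzd3dzMzd3cqmZmd2VWaJhmZnd3m97u7t3t3czM3d7dumZnd2VWiXZmeJmIve7u7u7d3d3d3d7ty2d3d2VWmGZ4mqqazu7u7u3d3d3d7t7u3HiHdlVXl2eau7qazu7d3t3t3d3e7u7u7Xd2VVVolmiZq8qZrM3c3u7u7e7u/u7u7mZlVVV5hVZ4q7qYiZqr3u7u7u7v/u7u3VVVVVZ5dVVomqmHd4ib3e3d3d3e/9zdumZmVVZ5hlVoiHd3d4ib3d3MzMvN3bq7qXd2ZmZ5mGVndWiJiJmrzN3LuqmZmYiZmYdmd2Z5mGV4ZVeZmZmry7u7uoiHh3eImIdoh3eIh1aXVEZ4iIibypmqmId3d3eIiJd4mIh2ZViFREVVVWeaypiYd3dmZmeIiJiJmIdlRXhUREREREaKqZiHZmZmZmeIiIiIiGVEV5VFVUREREVpmJhmZmZmd2d3iGdmZlRFeGNGZmVERERXd4hmZmZnd3d3eGZVVUNGdjNWZmZlVERFZndmZmZniHeImGZndlRWQzVmZmZ2ZVREVndmZmZ3eIiJmWZ4d2RUM0Z2ZmZmd3ZVVmZmZmZ4eIiIiTRVVUNDI1ZmZmZmZnd2ZmZmZmZ4d3h3iBESMyRCNFVmZmZmZWZ3dmZmZmeIh3d4iCIRESMiI1ZmVVVVVVVWZVVWZmeIh3d4iA=="/>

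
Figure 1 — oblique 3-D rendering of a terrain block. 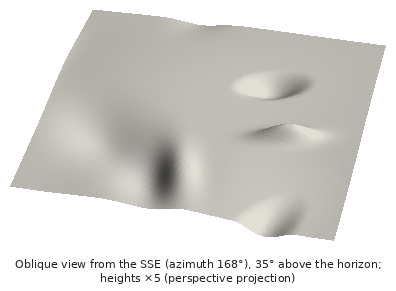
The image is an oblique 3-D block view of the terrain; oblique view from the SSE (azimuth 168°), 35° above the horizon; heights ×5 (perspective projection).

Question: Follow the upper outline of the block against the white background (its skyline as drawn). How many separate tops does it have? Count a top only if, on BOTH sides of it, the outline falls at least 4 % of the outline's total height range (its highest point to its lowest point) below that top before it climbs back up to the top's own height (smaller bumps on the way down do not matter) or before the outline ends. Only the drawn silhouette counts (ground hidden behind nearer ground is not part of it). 1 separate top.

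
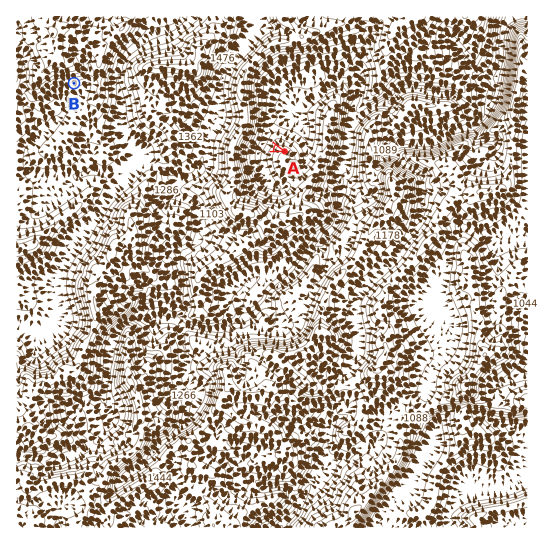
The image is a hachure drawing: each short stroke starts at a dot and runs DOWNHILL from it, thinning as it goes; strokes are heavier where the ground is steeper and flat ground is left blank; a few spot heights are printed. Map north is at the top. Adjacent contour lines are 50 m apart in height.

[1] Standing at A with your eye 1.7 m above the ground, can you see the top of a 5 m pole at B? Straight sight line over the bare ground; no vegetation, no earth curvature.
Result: no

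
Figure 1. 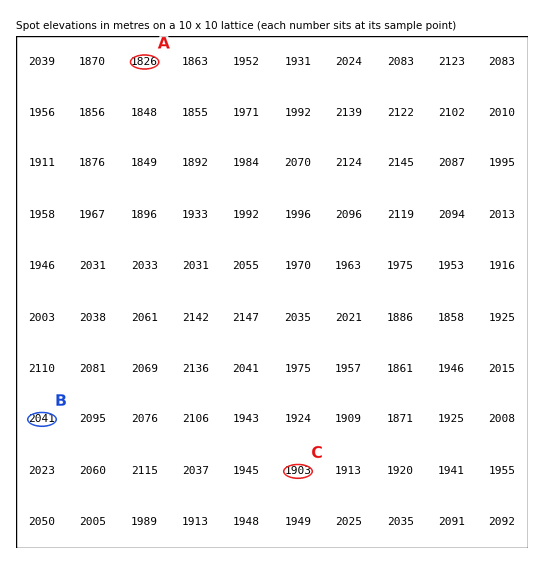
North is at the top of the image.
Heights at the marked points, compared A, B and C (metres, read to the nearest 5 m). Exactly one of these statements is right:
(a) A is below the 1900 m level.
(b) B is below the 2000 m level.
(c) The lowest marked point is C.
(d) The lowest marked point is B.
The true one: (a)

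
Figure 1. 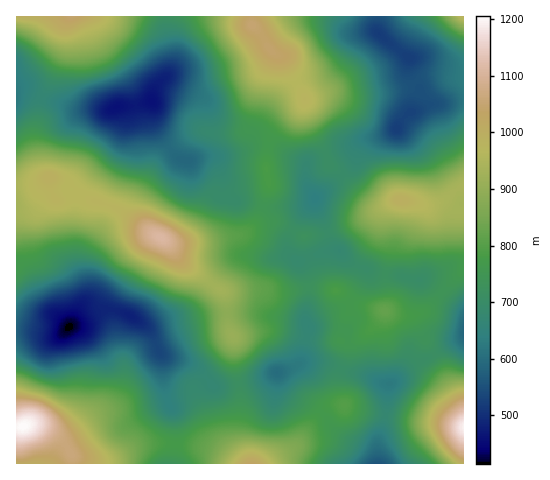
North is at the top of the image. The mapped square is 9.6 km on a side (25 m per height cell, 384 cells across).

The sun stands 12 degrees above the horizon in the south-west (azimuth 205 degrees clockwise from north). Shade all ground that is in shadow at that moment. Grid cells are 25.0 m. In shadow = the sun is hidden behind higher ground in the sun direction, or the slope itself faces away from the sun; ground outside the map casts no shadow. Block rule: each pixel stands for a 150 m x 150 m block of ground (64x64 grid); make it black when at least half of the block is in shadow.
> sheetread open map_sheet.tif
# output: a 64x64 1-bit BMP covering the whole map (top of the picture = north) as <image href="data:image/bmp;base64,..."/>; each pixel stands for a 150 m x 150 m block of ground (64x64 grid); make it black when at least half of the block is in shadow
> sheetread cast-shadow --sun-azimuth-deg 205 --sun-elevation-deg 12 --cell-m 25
<image width="64" height="64" href="data:image/bmp;base64,Qk0+AgAAAAAAAD4AAAAoAAAAQAAAAEAAAAABAAEAAAAAAAACAAATCwAAEwsAAAIAAAAAAAAA////AAAAAAAAAAAAOAAAAAAEAAB4AAAAAB4AAPwAAAAAPwAA/AAAAAB+AAD+AAAAAeweAP4AAAAP4D4AfgAAAP/AHgA+AAAA/8AMAB4AAAD/4AAAHgAgAf/8YAAOAfAD//7gAAYB4AP//nAAAABAA//+cAAAAAAH//z4AAAAAAf//PgAAAAAB//98AAAAAADf//gAAAAAAN//8AAAAAAAT/+wAAAAAAAH/4AAAAAAAAP/AAAAAAAAAf8AAAAAAAAA/gAAAAAAAAB+AAAAAAAAAAgAAAAAAAAAAAAB4QAAAAAAAAPvgAAAAAAAA+cAAAAAAAAAAAAAAAAAAAAAAAAAAAAAAAAAAAAAAAB8AAAAAAAAA/4AAAAAAAAH/4AAAAAAAA//wAAAAAAAH//AAAAAAAA//4AAAAAAAf//AAAAAAAD//8AAAD8AAf//wAAAfwAD///AAAH/gP///4AAAf+D////gAAB/4P///8AAAD/g////gAAAP+B///4AAAA/4H//8AAAAB/gP//wAAAAB+Af//AAAAAD4B//8AAAAADgB//gAAAAAAAB/8AAAAAAAAA4AAAAAAAAAAAAAAAYAAAAAAAAABwAAAAAAAAAP4AAAAAAAAD/gAAAAAAAAf/AAAAAAAAH/8AAAAAAAA//wAAAAAAAH//AAAAAAAA//4AAAAAAAH/4AAA=="/>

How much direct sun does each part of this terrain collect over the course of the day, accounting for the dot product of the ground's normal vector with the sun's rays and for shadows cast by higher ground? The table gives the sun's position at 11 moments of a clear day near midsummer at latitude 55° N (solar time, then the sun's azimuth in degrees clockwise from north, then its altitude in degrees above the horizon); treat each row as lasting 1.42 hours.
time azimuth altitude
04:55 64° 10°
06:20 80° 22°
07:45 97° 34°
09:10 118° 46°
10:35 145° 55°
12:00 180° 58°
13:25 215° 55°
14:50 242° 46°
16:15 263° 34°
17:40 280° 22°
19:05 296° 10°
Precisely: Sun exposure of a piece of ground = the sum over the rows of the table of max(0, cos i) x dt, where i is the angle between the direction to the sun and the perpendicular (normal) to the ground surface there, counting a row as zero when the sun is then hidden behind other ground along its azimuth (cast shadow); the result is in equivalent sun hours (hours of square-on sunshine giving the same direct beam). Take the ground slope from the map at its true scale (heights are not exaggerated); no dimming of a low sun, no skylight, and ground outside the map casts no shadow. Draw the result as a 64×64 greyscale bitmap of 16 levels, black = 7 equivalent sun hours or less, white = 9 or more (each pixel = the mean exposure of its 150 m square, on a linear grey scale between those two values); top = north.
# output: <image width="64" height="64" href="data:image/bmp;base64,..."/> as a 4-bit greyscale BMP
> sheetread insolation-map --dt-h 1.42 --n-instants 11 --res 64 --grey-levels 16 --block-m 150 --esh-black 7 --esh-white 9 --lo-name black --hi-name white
<image width="64" height="64" href="data:image/bmp;base64,Qk12CAAAAAAAAHYAAAAoAAAAQAAAAEAAAAABAAQAAAAAAAAIAAATCwAAEwsAABAAAAAAAAAAAAAAABEREQAiIiIAMzMzAERERABVVVUAZmZmAHd3dwCIiIgAmZmZAKqqqgC7u7sAzMzMAN3d3QDu7u4A////AN7e7t7t3cy7zd7u7t3cqZiJmJq8zd3u7bu83d3tzczN7u3d3cu7qaq83e7u3dy5iHd4mszd3e7tyrze3ezdzN7u7u3duqmIirzN3d3czLqXZVaJrMzN3d3aq93d3NzN3u7u7cy6mYiavMzMzMzMupdkRFeKu7zd3dyrzdzd3M3e7u7dyqmZqru7u6qqq7u6mHZVVnmrvM3u7szNzMzMzN3N3MuoiZq8zMuph3iZqqqqmYd3iZrM3e7u7c3Lu7u6q5q6l2eJq8zdy5iIiJmqmqqqqZmZmr3d7t3dzLqZmZh3Z2UyNoq7zNzLqZu7uqqqq7uquqqrzd3d3MzLmHd4h2ZSEAAliau7zLuqvN3Muqq7u7vLu7zM3d3Lu7uYdlZmZjAAADZ4iaqrqqq83dzLu7zLu8u7u7u7u6mau5dlRFVVIAABRnh4iZqZmrzM3czMzMu7u6qqqamYh4q8qHZVVUQQAAFGeId3iZmau7zN3d3dy7qqqpmaqqmZrN3LqHd3UwAAAkVoh2eKmYmZmau83e7cy6mJqru8zMze7u3Ll4dSAAA0REV3iKuoh2d4mrze7u3d3Lqbu8zd3u7u7dyod1IyJGVDM1eaq5iFeZq83e7u7t7t3LzMze7u7u7u3cqHVGZohkRDRpmZiYirzN3d3u7t3u7dzd3e7u7u7u7d3bhmmZqXZmZniIeKmc3d3d3e7u3e7u3e3d7u7u7u3d3typmqvLqYiZiJiIh6zd3czN3u3d7u3d3czd3e7u7e7d3LqrvNypmZqqqXZnrM3dzLzNy7zd3d3cu8zd3e7t7u3czLzMypqru7qYdnrMzN3Mu8y6q8zMzN3Lzd3N3u7u7t3czdyYmrvNy5iJvN3czMy7zLq7zMzM3dzd3d3e7d3u3czN25mry7zLqrze3d3d3czdzM3d3d3d3d3d3d3d3d3czN3bu8zLq8zN3u7u7u7t3e3cze7d3d3d3d3cu7zMzM3d3uzMzMu6vd7u7t3d3e7u7t3N3d3d7d3u3LqZqru7zd3u7czMzMy97u3dzN3d7u7dzM3d3N3t3d3MupmZqrvN3u7u3MzMzM7t3dzN3d3u3LqqzMy7vMy7u7u7u7qrzMze7u7tzMzN3t3d3d3e3u7bmImqqpqrvLqZq7zMzM3dzN3t7u7MvM3dzN3d7u7u3KmHiamImrvMu6q8zN3e7u7d3d3u7dvM3d3d3d3u7u3KqZiKuqq7zMzMu83e3u7u7u7t3u7d3c3e7d3d3u7u3Lu7u7zM3d3d3czLze7u7u7u7u7u7u7u3e7u3d3u7u7czMzM3d3d3d7t3bvd7u7u7u7u7u7u7u7d7u7t3d7u7cu7u83u3d3d3u7cze7u7u7u7u7u7u7u7t3u7t3czdy5mIiazN3d3d3d3cve7u7u7u7u7u7u7u7u3e7u3Mu7uGVERXm7vMzd3du7u83e7u7u7u7u7u7u7u7u7u7dy6l0MiI0aJmZvM3cy6q6vM3e7u7u7u7u7d3u7u7u7u3KhkMQATVneImrzMy7u7u7q83u7u7u7d3d3d7u7u7u3cqFMhACV4iaurzdzMzMu7qYm93u7u3d3d3d3d3d3dzLqXUyETaJvMzczd7dzMzLupd4q93d3M3d3d3d3N3cu5h3ZUNFiZvN3d3d7t3Mzdy7l2V4mqqqq83d3d3d3cupdlVVVWiqqrzM3czd3Mze7dy5ZWZmZneJvNzN3d3cuodURFZ2eaqqvMzdzN3LzN7u7cqGVUQzNXiKuru7u7qodURERniJqrq8zN3c3MzN3d7ty5ZDIiIkZ3eHmZh3iIdkM0RWiau8y7zMzczczM3d3dzMuFMiI0VnZmZ3dlVVZUM0Z4iavN3czMzMzMzM3d3dzMzKhkNFd4h3Zmd2VEQzI0aJqqrN7u3d3d3MzN3u7t3MzLqXZVeZmZh4d2VDMyIkaImqms3u7u7t3d3d3u7u7cy6qYdUaJqpmYmYdkREREV4mImavN3u7d3e3d3e7u7t3dzLqXdpmamYiaqZiHd2Zomqmqmrzd3dzM3MzN7t7u7t7d3LuoiZmpmJmru6qYd3mru6mZq8zLu7zczd7u3u3e7u7dzcqamZmYmau7u7qZmry6mZmaqpmrzN3d7t7u7d7u7dzNy6upmZmqu7vMy7zLqqqZqZmZmavN7t7t3e7t3u7dzN3czcu6qrvMzN3d3d26qZmaqZqqvMze7u7d3d3d3dzM3d3d3dzMzM3e7u7u7tzLqpiqq7zczN7u7t3cy83cu7zM3d3d7d3cze7u7u7u7cuqmGmrzd3M3u7u7cy7u7uqqrvN3d3e7czN3u7t3d3ty7uoZpvN3cze7u7t3Lqpmaqqu8zd3d3dzd3u7d3d3d7bu7qXe7zMzM3e7u7cupiJqqu8zM3czd3N3u7t3d3d3ezMzLqazMy7zN7u7ty6mHiYmrzMvMzM3d3u7u7u7u7d3szMy6vczczN3e7ty5h3d3iYiIqru83d7t3u7u7u7t3e3MzMvN3d3d3d3cy5dlVWeJZnm8zMzd7t3e7u7u7u7d3uzNzN3d3d3d3LqYZmVFaImHm93d3e7t3d7u7u7u7u3e7t3e7t3d3d3bqHVWd3iZqrrN3d7u3d3e7u7u7u7u3d3d3e7u3d3d7cuYdVeJvMu7zN3e7u3d3d7u7u7u7t3d3d3e7d3czM3duYmHiavN3d3d3e7u3dzd3u7t7u7t3Mzd3u7t3cu6qruYmqq8zd7u3e7d7u7dzN"/>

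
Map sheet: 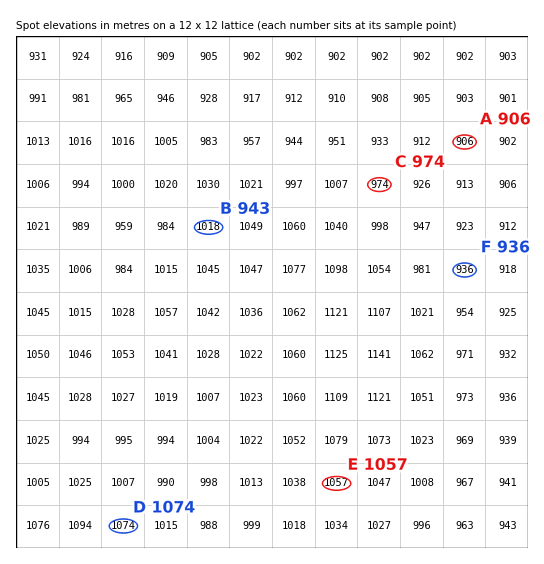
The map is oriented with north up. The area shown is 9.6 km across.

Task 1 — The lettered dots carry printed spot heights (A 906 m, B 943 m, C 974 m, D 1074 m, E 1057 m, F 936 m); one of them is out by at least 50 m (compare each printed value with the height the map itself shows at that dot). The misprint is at B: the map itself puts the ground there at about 1018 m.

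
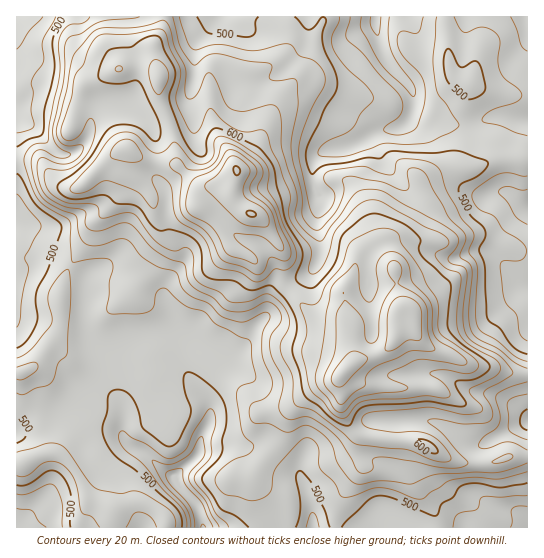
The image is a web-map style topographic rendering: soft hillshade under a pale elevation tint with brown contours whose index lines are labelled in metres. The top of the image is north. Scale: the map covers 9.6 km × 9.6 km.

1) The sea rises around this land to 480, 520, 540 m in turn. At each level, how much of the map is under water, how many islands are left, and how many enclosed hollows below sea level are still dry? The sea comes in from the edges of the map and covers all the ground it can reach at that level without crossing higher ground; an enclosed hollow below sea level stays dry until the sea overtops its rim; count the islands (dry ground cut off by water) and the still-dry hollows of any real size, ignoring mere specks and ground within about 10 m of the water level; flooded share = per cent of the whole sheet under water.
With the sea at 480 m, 12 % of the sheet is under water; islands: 0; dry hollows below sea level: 0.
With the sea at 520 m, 45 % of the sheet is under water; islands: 0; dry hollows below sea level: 0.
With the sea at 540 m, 57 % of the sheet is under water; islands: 0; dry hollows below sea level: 0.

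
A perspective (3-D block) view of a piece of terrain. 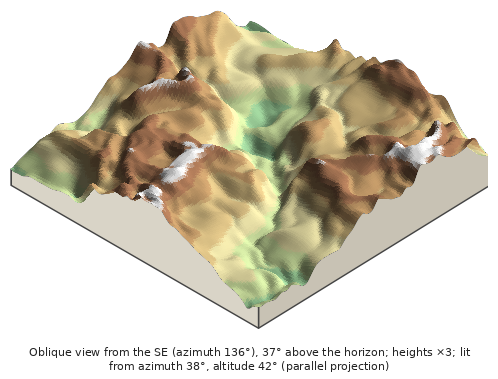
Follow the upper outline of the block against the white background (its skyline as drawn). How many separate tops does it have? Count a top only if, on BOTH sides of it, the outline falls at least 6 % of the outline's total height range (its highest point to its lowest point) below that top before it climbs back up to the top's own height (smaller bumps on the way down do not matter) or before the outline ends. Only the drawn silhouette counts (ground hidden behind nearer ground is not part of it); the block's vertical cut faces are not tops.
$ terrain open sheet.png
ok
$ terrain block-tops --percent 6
2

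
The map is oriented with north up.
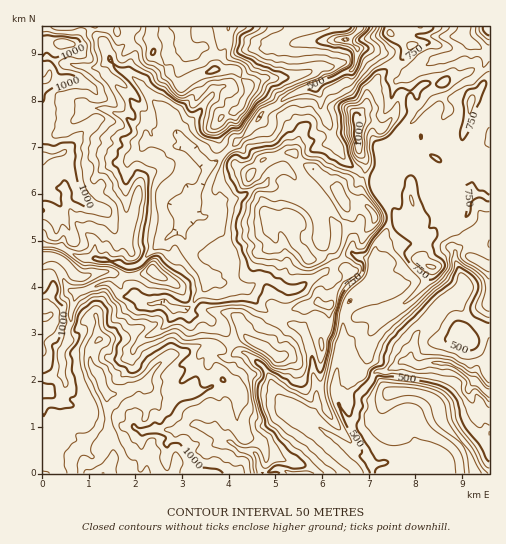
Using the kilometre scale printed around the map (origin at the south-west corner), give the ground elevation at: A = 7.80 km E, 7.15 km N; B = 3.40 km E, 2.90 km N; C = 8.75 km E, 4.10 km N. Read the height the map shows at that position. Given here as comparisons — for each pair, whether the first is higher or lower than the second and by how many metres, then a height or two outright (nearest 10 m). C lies lower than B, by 400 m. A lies higher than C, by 210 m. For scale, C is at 500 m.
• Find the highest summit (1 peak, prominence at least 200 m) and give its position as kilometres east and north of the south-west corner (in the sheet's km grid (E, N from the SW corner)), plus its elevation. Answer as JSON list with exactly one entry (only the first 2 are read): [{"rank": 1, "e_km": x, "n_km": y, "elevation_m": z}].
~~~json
[{"rank": 1, "e_km": 0.46, "n_km": 9.24, "elevation_m": 1088}]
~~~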